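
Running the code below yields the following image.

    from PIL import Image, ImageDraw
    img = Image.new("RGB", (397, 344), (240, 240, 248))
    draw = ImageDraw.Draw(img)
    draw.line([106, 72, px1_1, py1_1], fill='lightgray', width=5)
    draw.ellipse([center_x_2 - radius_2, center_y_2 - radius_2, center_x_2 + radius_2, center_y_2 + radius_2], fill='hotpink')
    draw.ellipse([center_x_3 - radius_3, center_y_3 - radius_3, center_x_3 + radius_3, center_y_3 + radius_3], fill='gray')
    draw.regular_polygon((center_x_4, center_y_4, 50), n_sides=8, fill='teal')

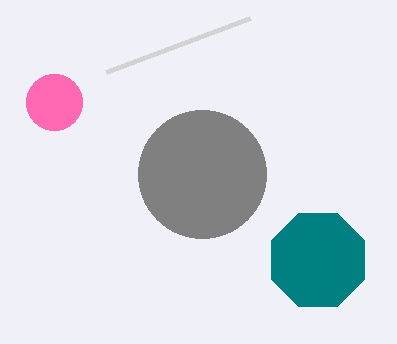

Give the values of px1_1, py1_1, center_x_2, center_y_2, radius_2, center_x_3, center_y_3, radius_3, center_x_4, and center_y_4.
px1_1 = 250
py1_1 = 18
center_x_2 = 54
center_y_2 = 102
radius_2 = 28
center_x_3 = 202
center_y_3 = 174
radius_3 = 64
center_x_4 = 318
center_y_4 = 260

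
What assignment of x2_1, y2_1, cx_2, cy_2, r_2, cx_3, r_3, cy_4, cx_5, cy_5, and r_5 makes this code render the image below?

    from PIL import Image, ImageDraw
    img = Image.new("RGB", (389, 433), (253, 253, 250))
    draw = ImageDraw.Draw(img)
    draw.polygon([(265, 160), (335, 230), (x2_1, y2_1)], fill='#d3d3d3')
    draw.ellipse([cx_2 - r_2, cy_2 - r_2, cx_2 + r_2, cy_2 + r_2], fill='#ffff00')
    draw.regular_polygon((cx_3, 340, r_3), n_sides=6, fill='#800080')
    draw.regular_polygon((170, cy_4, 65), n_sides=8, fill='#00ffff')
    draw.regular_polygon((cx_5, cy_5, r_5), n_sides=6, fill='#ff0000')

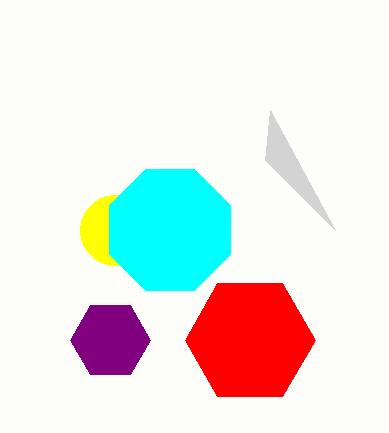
x2_1 = 270
y2_1 = 110
cx_2 = 115
cy_2 = 230
r_2 = 35
cx_3 = 110
r_3 = 40
cy_4 = 230
cx_5 = 250
cy_5 = 340
r_5 = 65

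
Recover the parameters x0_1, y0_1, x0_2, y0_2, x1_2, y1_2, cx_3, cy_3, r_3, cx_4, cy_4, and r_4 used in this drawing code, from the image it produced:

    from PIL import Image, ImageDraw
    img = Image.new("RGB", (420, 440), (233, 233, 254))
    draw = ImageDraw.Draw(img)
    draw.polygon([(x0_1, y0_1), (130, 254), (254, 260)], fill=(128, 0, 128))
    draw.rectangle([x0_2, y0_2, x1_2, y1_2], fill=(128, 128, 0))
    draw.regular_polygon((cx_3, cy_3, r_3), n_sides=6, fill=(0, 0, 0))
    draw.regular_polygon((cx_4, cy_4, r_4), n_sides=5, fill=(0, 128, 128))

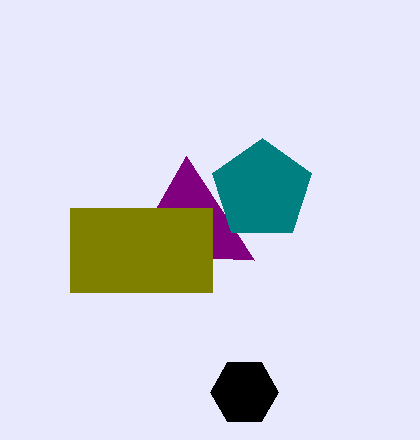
x0_1 = 186, y0_1 = 156, x0_2 = 70, y0_2 = 208, x1_2 = 212, y1_2 = 292, cx_3 = 244, cy_3 = 392, r_3 = 34, cx_4 = 262, cy_4 = 190, r_4 = 52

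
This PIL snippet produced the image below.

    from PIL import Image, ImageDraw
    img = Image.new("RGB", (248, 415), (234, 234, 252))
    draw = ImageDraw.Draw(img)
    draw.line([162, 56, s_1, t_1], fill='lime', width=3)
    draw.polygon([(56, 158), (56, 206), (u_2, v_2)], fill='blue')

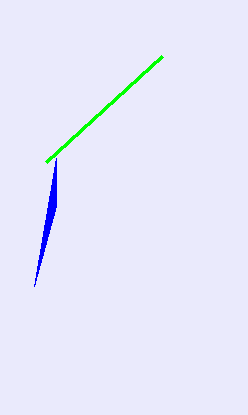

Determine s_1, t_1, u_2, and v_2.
s_1 = 46; t_1 = 162; u_2 = 34; v_2 = 286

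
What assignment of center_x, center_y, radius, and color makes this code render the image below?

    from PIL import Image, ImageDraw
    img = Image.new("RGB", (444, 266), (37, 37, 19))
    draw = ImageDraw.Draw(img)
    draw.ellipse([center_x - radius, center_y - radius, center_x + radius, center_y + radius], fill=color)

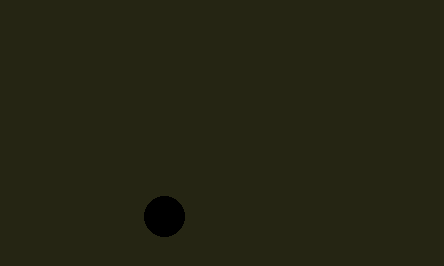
center_x = 164
center_y = 216
radius = 20
color = 'black'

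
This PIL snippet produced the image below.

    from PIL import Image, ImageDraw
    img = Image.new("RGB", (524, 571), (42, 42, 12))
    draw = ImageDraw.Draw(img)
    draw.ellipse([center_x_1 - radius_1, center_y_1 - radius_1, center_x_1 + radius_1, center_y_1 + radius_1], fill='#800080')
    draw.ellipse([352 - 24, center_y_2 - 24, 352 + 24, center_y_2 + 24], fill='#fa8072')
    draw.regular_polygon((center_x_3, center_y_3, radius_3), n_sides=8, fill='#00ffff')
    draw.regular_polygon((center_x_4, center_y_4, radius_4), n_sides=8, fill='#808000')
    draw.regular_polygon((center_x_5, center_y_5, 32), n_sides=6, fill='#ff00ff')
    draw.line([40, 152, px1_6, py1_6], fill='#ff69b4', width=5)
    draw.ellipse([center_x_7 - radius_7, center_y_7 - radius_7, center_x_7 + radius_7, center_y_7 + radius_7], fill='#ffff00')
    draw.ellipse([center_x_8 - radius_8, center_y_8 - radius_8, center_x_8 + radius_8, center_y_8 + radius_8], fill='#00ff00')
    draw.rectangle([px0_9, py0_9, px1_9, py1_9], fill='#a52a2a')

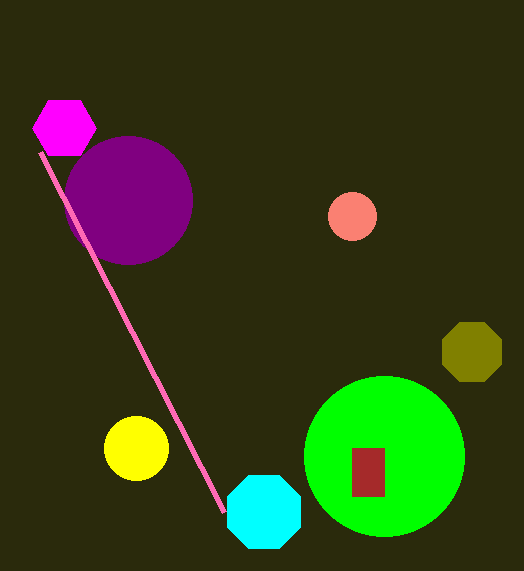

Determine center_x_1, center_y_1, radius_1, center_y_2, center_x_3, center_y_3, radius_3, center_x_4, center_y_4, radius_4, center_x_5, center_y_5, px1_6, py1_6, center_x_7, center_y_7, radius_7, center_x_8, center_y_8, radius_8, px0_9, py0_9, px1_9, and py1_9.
center_x_1 = 128
center_y_1 = 200
radius_1 = 64
center_y_2 = 216
center_x_3 = 264
center_y_3 = 512
radius_3 = 40
center_x_4 = 472
center_y_4 = 352
radius_4 = 32
center_x_5 = 64
center_y_5 = 128
px1_6 = 224
py1_6 = 512
center_x_7 = 136
center_y_7 = 448
radius_7 = 32
center_x_8 = 384
center_y_8 = 456
radius_8 = 80
px0_9 = 352
py0_9 = 448
px1_9 = 384
py1_9 = 496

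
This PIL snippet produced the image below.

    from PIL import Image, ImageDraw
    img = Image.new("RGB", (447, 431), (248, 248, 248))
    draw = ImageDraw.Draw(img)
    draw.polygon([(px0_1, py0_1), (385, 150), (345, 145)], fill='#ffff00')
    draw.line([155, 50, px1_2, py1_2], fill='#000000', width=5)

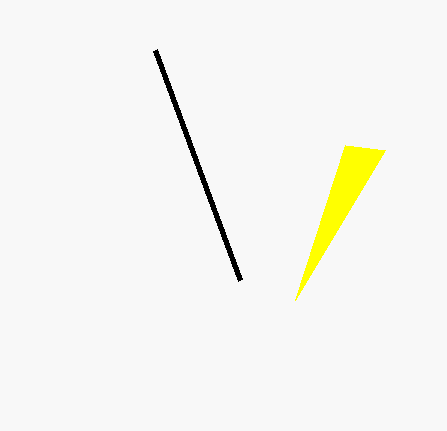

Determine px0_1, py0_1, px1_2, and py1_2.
px0_1 = 295, py0_1 = 300, px1_2 = 240, py1_2 = 280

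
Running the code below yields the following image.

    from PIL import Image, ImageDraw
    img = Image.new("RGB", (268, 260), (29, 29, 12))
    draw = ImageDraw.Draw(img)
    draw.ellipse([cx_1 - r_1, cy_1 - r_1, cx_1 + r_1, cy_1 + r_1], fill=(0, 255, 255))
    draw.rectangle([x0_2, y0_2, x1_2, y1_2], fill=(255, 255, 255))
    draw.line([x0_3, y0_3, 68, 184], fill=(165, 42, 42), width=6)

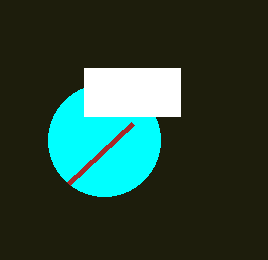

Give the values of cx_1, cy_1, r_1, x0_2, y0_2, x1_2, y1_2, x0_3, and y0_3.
cx_1 = 104, cy_1 = 140, r_1 = 56, x0_2 = 84, y0_2 = 68, x1_2 = 180, y1_2 = 116, x0_3 = 132, y0_3 = 124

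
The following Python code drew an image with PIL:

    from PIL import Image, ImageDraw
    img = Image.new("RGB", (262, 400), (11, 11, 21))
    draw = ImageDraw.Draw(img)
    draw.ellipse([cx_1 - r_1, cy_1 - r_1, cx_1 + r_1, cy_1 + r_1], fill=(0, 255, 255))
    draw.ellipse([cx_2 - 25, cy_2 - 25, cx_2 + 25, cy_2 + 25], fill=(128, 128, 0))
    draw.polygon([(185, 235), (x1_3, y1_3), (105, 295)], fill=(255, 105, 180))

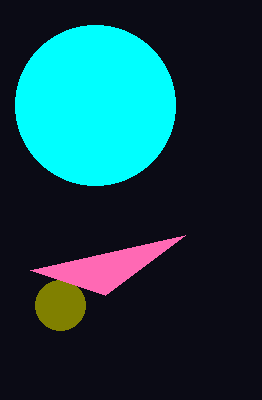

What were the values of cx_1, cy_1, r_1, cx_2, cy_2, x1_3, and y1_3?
cx_1 = 95, cy_1 = 105, r_1 = 80, cx_2 = 60, cy_2 = 305, x1_3 = 30, y1_3 = 270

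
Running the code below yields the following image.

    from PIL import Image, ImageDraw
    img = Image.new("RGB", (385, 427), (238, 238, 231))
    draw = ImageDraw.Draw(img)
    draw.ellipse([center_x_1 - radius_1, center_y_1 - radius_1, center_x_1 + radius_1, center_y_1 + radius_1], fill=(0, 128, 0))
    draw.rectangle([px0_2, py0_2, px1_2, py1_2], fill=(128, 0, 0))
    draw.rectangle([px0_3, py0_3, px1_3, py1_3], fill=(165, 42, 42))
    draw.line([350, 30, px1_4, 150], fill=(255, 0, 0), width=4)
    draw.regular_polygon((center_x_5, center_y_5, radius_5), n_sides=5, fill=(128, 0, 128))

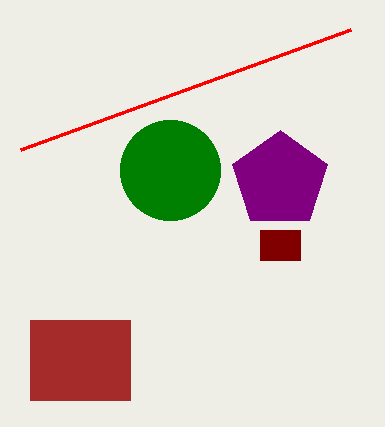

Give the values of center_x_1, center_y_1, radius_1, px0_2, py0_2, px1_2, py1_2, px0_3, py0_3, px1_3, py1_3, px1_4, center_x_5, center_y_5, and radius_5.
center_x_1 = 170, center_y_1 = 170, radius_1 = 50, px0_2 = 260, py0_2 = 230, px1_2 = 300, py1_2 = 260, px0_3 = 30, py0_3 = 320, px1_3 = 130, py1_3 = 400, px1_4 = 20, center_x_5 = 280, center_y_5 = 180, radius_5 = 50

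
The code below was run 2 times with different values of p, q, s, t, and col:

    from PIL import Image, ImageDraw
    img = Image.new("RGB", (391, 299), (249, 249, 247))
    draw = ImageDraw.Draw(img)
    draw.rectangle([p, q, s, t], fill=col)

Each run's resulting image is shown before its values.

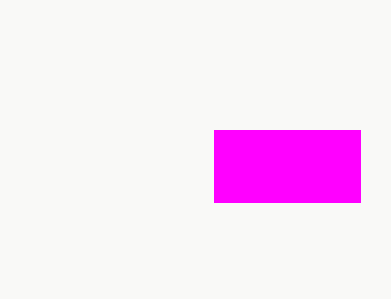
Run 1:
p = 214, q = 130, s = 360, t = 202, col = 'magenta'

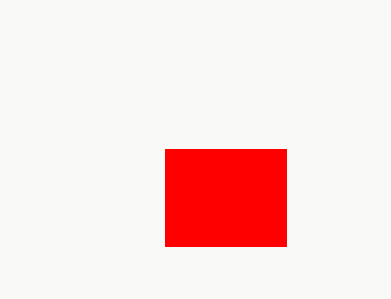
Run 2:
p = 165
q = 149
s = 286
t = 246
col = 'red'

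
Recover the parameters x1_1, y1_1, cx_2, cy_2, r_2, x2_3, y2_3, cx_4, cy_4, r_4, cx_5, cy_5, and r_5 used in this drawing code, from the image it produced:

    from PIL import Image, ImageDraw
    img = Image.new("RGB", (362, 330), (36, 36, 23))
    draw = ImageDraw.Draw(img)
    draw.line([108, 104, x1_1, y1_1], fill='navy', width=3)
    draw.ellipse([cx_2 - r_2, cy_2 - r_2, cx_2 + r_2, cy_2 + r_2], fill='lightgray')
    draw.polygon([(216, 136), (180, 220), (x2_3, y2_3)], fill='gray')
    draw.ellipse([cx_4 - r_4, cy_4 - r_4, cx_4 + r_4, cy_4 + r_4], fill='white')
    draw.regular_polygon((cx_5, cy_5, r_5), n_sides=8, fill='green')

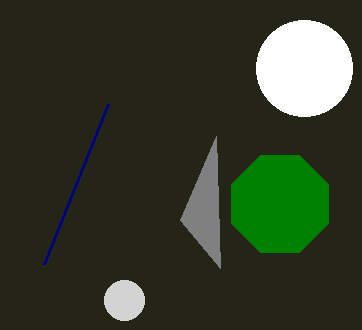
x1_1 = 44
y1_1 = 264
cx_2 = 124
cy_2 = 300
r_2 = 20
x2_3 = 220
y2_3 = 268
cx_4 = 304
cy_4 = 68
r_4 = 48
cx_5 = 280
cy_5 = 204
r_5 = 52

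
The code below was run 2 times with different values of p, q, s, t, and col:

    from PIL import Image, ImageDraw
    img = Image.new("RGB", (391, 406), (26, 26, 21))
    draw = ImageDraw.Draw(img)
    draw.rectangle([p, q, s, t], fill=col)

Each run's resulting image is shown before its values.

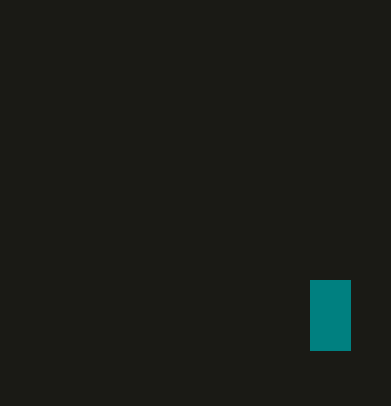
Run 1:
p = 310; q = 280; s = 350; t = 350; col = 'teal'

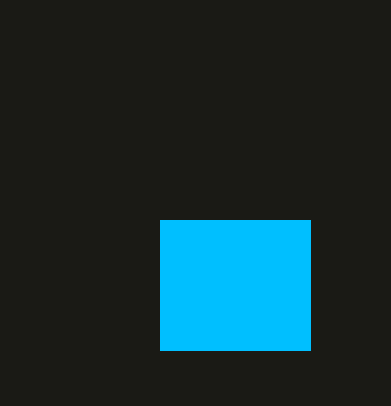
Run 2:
p = 160
q = 220
s = 310
t = 350
col = 'deepskyblue'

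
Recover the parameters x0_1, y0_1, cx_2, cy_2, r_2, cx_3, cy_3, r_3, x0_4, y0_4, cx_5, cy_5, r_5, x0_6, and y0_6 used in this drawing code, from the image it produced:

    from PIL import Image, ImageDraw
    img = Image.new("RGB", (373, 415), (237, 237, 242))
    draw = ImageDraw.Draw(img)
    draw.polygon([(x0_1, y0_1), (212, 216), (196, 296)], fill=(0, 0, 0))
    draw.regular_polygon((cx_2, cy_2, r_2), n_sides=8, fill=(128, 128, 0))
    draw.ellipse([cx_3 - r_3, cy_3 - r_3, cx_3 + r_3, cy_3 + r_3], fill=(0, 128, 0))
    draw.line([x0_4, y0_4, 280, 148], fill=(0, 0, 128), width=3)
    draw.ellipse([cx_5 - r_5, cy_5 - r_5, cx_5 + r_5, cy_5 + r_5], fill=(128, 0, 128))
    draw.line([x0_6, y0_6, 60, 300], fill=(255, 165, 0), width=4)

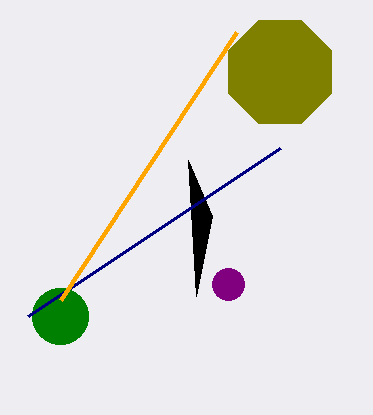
x0_1 = 188; y0_1 = 160; cx_2 = 280; cy_2 = 72; r_2 = 56; cx_3 = 60; cy_3 = 316; r_3 = 28; x0_4 = 28; y0_4 = 316; cx_5 = 228; cy_5 = 284; r_5 = 16; x0_6 = 236; y0_6 = 32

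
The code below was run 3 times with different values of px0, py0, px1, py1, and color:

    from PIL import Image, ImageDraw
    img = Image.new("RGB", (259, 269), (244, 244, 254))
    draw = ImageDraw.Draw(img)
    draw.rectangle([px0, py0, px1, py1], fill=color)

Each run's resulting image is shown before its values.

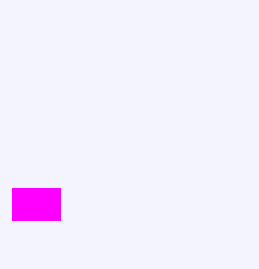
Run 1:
px0 = 12; py0 = 188; px1 = 60; py1 = 220; color = 'magenta'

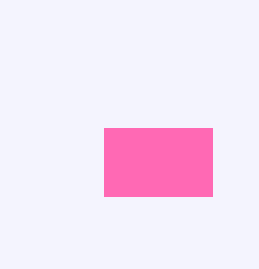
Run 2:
px0 = 104
py0 = 128
px1 = 212
py1 = 196
color = 'hotpink'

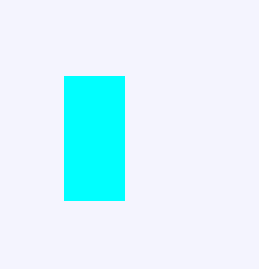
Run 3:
px0 = 64; py0 = 76; px1 = 124; py1 = 200; color = 'cyan'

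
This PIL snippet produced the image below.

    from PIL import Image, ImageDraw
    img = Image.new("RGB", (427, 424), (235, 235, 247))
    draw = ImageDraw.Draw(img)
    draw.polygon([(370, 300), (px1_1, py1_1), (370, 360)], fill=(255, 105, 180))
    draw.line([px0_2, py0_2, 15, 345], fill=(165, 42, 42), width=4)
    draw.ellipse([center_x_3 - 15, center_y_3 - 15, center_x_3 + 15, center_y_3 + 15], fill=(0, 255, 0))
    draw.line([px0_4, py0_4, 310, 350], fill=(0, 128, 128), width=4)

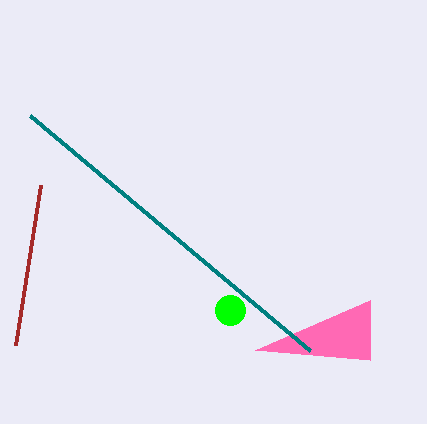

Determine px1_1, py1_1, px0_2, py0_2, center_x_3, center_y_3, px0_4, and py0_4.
px1_1 = 255
py1_1 = 350
px0_2 = 40
py0_2 = 185
center_x_3 = 230
center_y_3 = 310
px0_4 = 30
py0_4 = 115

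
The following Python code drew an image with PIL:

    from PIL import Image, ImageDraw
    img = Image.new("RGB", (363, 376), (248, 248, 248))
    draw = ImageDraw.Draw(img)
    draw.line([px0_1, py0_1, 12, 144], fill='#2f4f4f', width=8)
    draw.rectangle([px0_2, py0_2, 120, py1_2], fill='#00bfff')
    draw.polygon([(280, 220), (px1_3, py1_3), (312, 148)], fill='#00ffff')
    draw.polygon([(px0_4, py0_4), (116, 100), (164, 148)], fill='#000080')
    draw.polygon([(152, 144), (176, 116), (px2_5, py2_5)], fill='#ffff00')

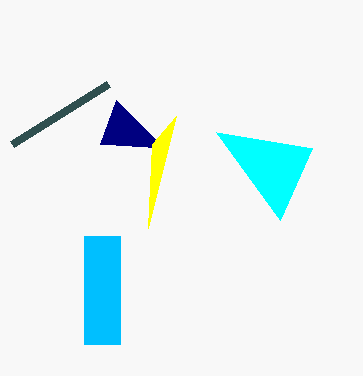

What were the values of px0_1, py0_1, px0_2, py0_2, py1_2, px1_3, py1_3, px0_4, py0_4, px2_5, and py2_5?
px0_1 = 108
py0_1 = 84
px0_2 = 84
py0_2 = 236
py1_2 = 344
px1_3 = 216
py1_3 = 132
px0_4 = 100
py0_4 = 144
px2_5 = 148
py2_5 = 228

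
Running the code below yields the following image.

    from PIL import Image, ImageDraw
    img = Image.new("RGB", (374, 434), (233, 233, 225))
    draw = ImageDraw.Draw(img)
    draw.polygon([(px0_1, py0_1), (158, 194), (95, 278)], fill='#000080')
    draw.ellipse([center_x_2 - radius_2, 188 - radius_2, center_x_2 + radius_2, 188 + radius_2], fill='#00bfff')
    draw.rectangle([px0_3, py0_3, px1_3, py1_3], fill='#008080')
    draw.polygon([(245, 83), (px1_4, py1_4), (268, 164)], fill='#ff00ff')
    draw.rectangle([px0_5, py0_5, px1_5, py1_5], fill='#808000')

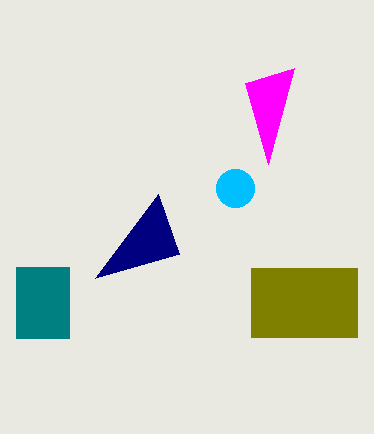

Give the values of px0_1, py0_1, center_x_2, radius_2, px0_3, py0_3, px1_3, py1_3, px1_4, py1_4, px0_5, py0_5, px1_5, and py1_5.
px0_1 = 179; py0_1 = 254; center_x_2 = 235; radius_2 = 19; px0_3 = 16; py0_3 = 267; px1_3 = 69; py1_3 = 338; px1_4 = 294; py1_4 = 68; px0_5 = 251; py0_5 = 268; px1_5 = 357; py1_5 = 337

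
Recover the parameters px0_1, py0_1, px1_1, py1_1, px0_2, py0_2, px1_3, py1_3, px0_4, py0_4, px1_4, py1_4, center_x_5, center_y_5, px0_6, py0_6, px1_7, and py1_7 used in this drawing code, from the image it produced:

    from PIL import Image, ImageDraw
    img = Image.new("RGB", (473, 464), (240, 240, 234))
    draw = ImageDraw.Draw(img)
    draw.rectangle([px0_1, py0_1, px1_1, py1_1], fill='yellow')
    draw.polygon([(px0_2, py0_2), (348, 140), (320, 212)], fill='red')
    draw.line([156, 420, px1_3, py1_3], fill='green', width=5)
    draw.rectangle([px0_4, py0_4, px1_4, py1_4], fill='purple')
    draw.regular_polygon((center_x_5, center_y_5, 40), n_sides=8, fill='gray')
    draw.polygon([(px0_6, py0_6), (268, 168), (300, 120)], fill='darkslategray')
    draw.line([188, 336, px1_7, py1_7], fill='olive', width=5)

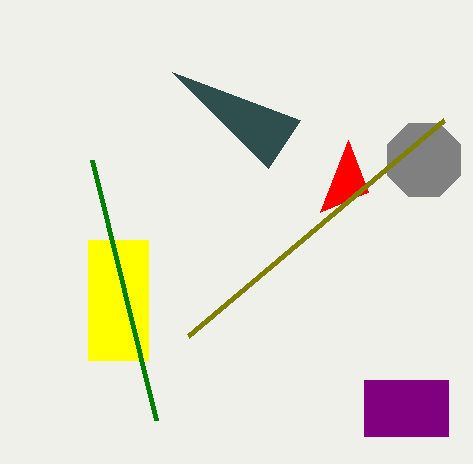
px0_1 = 88, py0_1 = 240, px1_1 = 148, py1_1 = 360, px0_2 = 368, py0_2 = 192, px1_3 = 92, py1_3 = 160, px0_4 = 364, py0_4 = 380, px1_4 = 448, py1_4 = 436, center_x_5 = 424, center_y_5 = 160, px0_6 = 172, py0_6 = 72, px1_7 = 444, py1_7 = 120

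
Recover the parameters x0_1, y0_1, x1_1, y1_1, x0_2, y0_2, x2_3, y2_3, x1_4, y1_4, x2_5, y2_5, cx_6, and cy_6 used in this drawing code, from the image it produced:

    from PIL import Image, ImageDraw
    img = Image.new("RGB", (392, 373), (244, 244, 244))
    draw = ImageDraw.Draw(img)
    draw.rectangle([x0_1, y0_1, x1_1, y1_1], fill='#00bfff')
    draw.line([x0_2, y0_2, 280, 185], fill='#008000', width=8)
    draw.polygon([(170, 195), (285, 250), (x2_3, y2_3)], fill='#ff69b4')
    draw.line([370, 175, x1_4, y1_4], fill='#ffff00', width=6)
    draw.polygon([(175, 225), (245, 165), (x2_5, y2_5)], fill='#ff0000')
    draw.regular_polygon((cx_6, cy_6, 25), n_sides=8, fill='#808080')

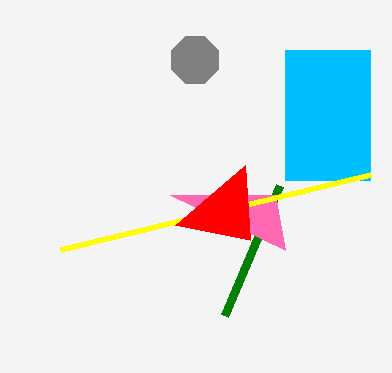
x0_1 = 285
y0_1 = 50
x1_1 = 370
y1_1 = 180
x0_2 = 225
y0_2 = 315
x2_3 = 275
y2_3 = 195
x1_4 = 60
y1_4 = 250
x2_5 = 250
y2_5 = 240
cx_6 = 195
cy_6 = 60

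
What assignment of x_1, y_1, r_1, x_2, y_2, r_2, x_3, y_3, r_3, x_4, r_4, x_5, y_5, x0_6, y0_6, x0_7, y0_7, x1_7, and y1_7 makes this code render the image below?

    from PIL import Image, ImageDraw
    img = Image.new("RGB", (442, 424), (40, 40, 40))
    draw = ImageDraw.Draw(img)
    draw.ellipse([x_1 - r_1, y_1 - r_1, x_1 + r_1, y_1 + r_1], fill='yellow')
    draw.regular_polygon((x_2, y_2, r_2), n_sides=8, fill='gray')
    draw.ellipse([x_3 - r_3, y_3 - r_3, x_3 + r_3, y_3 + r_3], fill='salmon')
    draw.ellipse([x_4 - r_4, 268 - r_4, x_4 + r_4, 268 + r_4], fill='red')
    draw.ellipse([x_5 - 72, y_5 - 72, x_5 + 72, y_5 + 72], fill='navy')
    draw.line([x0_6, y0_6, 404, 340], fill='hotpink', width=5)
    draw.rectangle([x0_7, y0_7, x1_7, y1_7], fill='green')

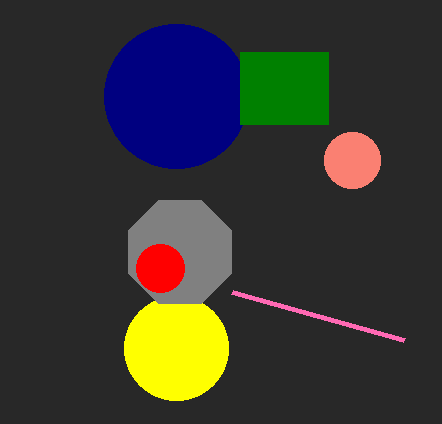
x_1 = 176
y_1 = 348
r_1 = 52
x_2 = 180
y_2 = 252
r_2 = 56
x_3 = 352
y_3 = 160
r_3 = 28
x_4 = 160
r_4 = 24
x_5 = 176
y_5 = 96
x0_6 = 232
y0_6 = 292
x0_7 = 240
y0_7 = 52
x1_7 = 328
y1_7 = 124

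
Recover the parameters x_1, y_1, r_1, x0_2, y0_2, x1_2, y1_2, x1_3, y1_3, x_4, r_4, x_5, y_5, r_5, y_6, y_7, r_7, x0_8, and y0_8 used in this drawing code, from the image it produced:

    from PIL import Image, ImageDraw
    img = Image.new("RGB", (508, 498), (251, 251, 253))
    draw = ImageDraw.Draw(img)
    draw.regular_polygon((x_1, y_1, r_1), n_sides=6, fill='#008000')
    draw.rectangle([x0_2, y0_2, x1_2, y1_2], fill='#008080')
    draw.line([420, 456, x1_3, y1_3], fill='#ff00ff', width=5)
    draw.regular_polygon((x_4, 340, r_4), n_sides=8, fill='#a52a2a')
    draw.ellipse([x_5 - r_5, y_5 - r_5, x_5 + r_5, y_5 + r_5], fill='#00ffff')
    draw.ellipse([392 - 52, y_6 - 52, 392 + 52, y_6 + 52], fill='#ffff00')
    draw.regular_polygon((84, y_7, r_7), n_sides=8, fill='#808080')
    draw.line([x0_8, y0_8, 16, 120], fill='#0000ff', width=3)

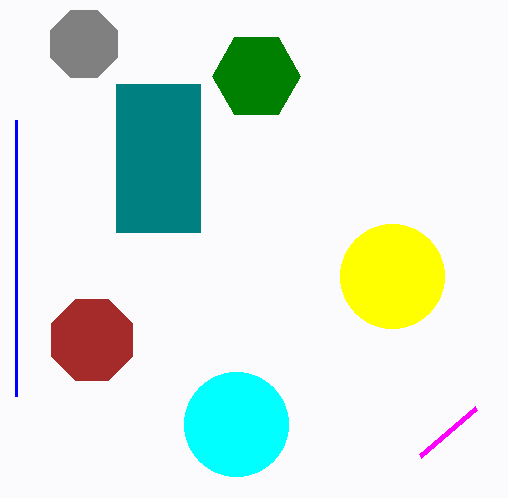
x_1 = 256
y_1 = 76
r_1 = 44
x0_2 = 116
y0_2 = 84
x1_2 = 200
y1_2 = 232
x1_3 = 476
y1_3 = 408
x_4 = 92
r_4 = 44
x_5 = 236
y_5 = 424
r_5 = 52
y_6 = 276
y_7 = 44
r_7 = 36
x0_8 = 16
y0_8 = 396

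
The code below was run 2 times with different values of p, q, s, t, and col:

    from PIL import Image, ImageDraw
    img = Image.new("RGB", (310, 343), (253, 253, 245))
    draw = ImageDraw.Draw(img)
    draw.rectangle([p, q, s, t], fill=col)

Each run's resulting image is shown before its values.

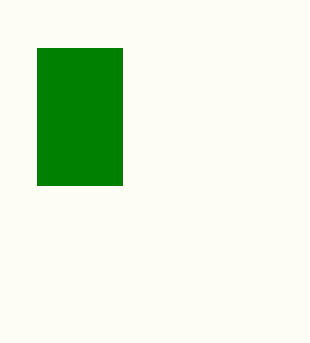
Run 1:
p = 37; q = 48; s = 122; t = 185; col = 'green'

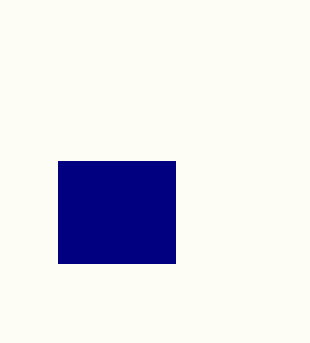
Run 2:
p = 58, q = 161, s = 175, t = 263, col = 'navy'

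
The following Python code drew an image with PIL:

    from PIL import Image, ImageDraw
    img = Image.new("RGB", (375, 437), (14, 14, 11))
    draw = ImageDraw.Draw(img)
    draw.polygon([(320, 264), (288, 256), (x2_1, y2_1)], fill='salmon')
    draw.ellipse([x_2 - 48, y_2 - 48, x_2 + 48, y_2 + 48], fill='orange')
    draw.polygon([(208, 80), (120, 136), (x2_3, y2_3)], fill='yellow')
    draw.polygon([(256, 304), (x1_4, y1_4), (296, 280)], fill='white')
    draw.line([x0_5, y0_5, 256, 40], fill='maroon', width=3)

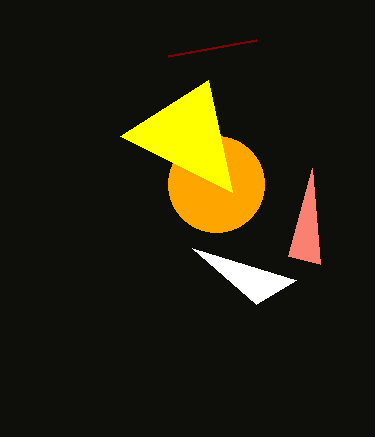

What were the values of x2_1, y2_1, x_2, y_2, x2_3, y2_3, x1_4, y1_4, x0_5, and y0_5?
x2_1 = 312, y2_1 = 168, x_2 = 216, y_2 = 184, x2_3 = 232, y2_3 = 192, x1_4 = 192, y1_4 = 248, x0_5 = 168, y0_5 = 56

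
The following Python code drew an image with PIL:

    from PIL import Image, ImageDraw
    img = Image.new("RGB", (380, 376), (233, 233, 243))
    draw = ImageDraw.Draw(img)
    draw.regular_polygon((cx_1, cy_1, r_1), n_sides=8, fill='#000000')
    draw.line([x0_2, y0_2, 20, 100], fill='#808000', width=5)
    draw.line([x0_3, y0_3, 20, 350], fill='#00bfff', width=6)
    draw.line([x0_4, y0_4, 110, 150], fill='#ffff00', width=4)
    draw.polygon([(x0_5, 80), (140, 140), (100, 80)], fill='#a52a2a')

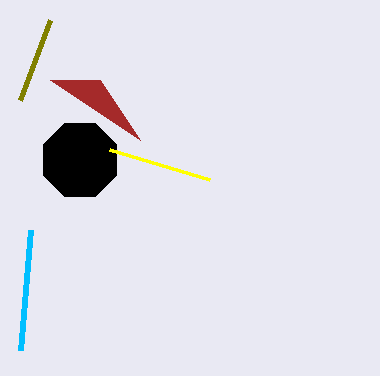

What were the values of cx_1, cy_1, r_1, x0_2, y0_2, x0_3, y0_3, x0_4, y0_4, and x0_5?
cx_1 = 80, cy_1 = 160, r_1 = 40, x0_2 = 50, y0_2 = 20, x0_3 = 30, y0_3 = 230, x0_4 = 210, y0_4 = 180, x0_5 = 50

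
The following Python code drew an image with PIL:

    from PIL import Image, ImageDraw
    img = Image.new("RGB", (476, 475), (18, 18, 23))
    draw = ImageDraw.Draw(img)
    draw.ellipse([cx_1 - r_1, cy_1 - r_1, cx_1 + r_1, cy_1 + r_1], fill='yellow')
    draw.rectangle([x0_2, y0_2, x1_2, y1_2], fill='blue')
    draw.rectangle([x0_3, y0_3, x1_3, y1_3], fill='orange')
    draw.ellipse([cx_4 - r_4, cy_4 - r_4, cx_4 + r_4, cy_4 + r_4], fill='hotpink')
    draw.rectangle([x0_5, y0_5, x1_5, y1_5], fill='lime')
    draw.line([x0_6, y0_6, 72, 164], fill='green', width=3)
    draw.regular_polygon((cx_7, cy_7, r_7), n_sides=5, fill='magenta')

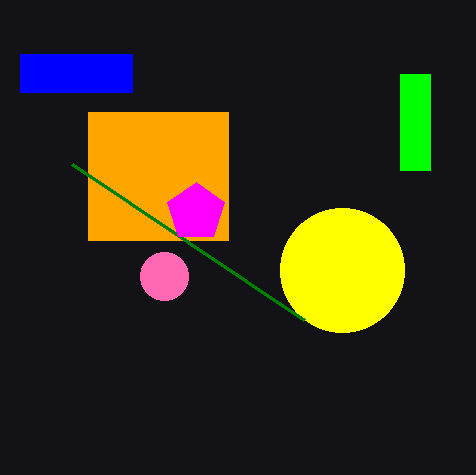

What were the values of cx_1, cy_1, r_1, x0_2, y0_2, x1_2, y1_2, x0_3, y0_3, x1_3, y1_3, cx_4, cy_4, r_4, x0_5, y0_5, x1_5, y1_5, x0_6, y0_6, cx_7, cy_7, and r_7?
cx_1 = 342, cy_1 = 270, r_1 = 62, x0_2 = 20, y0_2 = 54, x1_2 = 132, y1_2 = 92, x0_3 = 88, y0_3 = 112, x1_3 = 228, y1_3 = 240, cx_4 = 164, cy_4 = 276, r_4 = 24, x0_5 = 400, y0_5 = 74, x1_5 = 430, y1_5 = 170, x0_6 = 304, y0_6 = 320, cx_7 = 196, cy_7 = 212, r_7 = 30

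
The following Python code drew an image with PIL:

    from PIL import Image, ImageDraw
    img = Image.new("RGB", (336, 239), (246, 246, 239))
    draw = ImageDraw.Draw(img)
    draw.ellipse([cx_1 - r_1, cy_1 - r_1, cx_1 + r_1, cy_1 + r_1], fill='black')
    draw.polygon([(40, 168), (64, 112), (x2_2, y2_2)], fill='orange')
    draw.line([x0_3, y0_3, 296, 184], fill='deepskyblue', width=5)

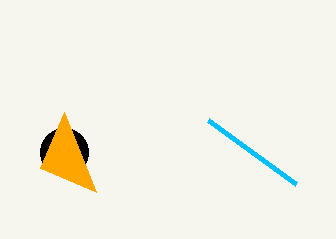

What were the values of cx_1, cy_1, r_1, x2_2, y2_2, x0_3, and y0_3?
cx_1 = 64
cy_1 = 152
r_1 = 24
x2_2 = 96
y2_2 = 192
x0_3 = 208
y0_3 = 120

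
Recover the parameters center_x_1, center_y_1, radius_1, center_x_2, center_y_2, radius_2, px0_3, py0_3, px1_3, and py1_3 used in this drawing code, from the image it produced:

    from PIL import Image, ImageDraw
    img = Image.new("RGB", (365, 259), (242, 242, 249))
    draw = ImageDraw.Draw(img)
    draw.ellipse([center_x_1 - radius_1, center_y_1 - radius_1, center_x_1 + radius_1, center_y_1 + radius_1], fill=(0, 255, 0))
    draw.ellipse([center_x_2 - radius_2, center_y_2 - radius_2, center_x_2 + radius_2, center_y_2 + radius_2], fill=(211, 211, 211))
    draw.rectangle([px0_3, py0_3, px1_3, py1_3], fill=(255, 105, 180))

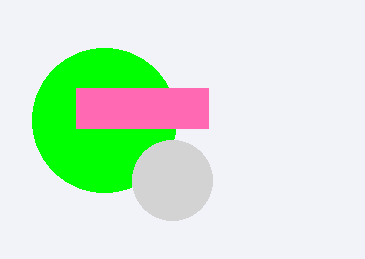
center_x_1 = 104, center_y_1 = 120, radius_1 = 72, center_x_2 = 172, center_y_2 = 180, radius_2 = 40, px0_3 = 76, py0_3 = 88, px1_3 = 208, py1_3 = 128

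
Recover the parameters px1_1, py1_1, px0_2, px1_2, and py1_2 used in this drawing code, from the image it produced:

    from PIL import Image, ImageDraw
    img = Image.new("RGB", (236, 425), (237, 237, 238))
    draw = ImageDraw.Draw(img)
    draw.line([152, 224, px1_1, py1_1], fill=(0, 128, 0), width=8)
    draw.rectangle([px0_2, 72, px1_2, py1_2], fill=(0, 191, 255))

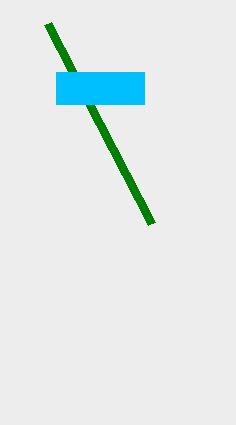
px1_1 = 48
py1_1 = 24
px0_2 = 56
px1_2 = 144
py1_2 = 104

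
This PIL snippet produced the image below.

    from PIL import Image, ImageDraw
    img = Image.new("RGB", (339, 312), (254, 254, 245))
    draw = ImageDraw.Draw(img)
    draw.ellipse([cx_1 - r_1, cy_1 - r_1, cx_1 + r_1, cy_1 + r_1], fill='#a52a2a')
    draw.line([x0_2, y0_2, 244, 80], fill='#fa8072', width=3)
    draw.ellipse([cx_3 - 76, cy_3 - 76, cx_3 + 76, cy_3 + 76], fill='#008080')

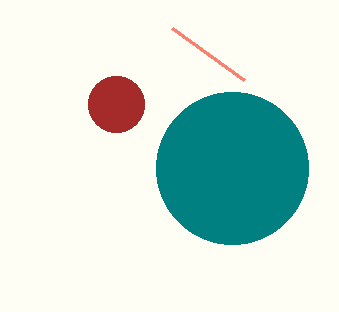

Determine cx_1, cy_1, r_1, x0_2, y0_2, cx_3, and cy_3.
cx_1 = 116, cy_1 = 104, r_1 = 28, x0_2 = 172, y0_2 = 28, cx_3 = 232, cy_3 = 168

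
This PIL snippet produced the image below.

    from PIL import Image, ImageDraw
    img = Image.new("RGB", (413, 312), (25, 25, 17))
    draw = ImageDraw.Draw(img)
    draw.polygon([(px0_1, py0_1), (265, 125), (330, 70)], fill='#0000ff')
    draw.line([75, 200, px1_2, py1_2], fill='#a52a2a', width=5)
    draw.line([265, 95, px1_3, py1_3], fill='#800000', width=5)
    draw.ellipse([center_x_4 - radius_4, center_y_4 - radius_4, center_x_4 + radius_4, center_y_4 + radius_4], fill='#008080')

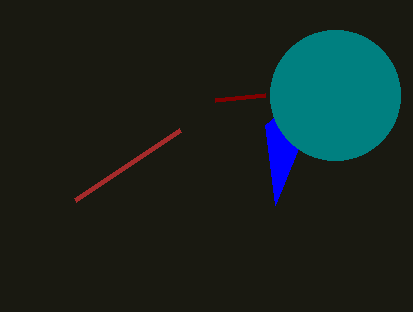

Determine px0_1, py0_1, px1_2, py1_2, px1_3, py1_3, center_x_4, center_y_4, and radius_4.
px0_1 = 275, py0_1 = 205, px1_2 = 180, py1_2 = 130, px1_3 = 215, py1_3 = 100, center_x_4 = 335, center_y_4 = 95, radius_4 = 65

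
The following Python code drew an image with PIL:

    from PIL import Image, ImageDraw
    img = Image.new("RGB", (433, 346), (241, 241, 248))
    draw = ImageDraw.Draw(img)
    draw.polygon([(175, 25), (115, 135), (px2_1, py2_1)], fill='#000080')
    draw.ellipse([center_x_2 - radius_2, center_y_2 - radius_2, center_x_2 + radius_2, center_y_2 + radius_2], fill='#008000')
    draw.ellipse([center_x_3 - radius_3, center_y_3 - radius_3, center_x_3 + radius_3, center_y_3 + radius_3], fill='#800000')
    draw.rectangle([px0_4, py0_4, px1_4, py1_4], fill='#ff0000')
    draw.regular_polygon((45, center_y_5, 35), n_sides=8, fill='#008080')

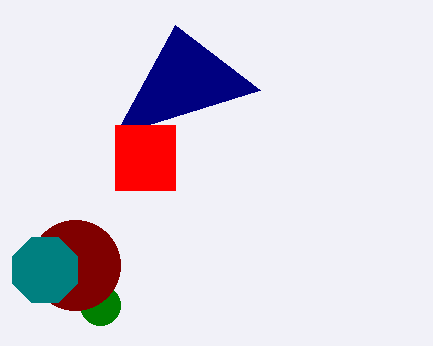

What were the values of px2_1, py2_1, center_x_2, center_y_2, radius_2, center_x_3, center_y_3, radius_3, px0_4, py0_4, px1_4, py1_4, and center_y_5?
px2_1 = 260
py2_1 = 90
center_x_2 = 100
center_y_2 = 305
radius_2 = 20
center_x_3 = 75
center_y_3 = 265
radius_3 = 45
px0_4 = 115
py0_4 = 125
px1_4 = 175
py1_4 = 190
center_y_5 = 270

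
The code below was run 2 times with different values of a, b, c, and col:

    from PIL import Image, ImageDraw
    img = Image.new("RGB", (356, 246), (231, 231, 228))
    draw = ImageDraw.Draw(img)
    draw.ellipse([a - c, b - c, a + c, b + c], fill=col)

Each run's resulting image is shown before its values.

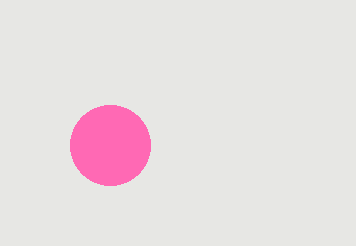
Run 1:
a = 110
b = 145
c = 40
col = 'hotpink'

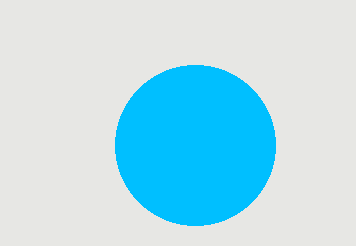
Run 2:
a = 195, b = 145, c = 80, col = 'deepskyblue'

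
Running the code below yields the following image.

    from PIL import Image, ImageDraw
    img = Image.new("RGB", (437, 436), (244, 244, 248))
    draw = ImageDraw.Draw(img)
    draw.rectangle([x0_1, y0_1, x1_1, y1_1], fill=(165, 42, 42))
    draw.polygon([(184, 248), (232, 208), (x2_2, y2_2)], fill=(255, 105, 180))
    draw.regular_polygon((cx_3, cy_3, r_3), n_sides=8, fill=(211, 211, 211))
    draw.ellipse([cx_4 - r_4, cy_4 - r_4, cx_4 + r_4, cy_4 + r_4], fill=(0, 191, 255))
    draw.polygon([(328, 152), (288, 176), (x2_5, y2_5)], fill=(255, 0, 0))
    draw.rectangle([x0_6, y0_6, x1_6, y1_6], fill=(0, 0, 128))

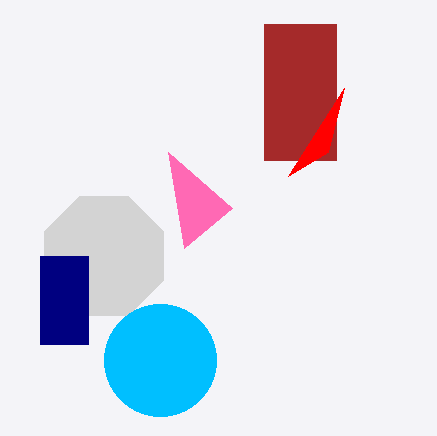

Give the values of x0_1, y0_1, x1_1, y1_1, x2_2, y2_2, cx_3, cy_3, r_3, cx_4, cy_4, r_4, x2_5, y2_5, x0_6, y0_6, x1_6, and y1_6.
x0_1 = 264; y0_1 = 24; x1_1 = 336; y1_1 = 160; x2_2 = 168; y2_2 = 152; cx_3 = 104; cy_3 = 256; r_3 = 64; cx_4 = 160; cy_4 = 360; r_4 = 56; x2_5 = 344; y2_5 = 88; x0_6 = 40; y0_6 = 256; x1_6 = 88; y1_6 = 344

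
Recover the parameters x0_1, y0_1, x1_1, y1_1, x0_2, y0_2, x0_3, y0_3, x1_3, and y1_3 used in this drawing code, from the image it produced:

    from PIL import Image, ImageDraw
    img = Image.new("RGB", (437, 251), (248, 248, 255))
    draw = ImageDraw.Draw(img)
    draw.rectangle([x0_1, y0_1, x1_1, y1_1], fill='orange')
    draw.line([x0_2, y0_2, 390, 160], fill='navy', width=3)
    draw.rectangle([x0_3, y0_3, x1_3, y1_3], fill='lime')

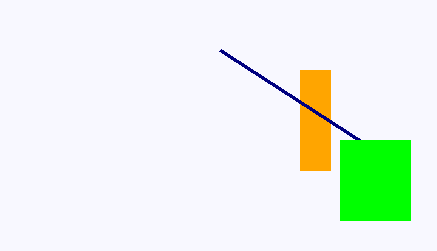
x0_1 = 300, y0_1 = 70, x1_1 = 330, y1_1 = 170, x0_2 = 220, y0_2 = 50, x0_3 = 340, y0_3 = 140, x1_3 = 410, y1_3 = 220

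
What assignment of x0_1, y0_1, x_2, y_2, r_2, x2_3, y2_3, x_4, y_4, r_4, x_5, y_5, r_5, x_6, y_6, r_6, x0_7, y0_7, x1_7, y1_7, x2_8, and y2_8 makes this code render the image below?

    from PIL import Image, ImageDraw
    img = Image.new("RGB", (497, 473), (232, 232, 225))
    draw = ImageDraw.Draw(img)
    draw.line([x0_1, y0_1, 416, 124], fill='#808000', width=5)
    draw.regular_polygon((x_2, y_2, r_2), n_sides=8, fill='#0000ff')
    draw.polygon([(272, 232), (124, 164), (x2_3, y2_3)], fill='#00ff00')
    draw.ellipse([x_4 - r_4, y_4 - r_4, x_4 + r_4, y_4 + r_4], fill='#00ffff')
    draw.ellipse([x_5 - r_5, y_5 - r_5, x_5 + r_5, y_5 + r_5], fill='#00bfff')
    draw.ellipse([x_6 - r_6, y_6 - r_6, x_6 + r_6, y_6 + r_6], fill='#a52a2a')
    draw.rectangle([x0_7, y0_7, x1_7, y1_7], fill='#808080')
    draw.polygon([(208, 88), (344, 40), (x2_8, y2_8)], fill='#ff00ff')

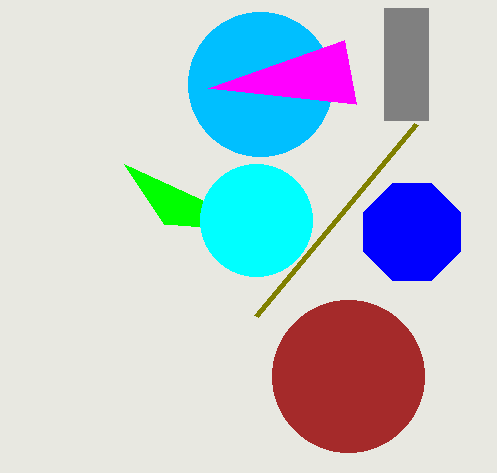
x0_1 = 256, y0_1 = 316, x_2 = 412, y_2 = 232, r_2 = 52, x2_3 = 164, y2_3 = 224, x_4 = 256, y_4 = 220, r_4 = 56, x_5 = 260, y_5 = 84, r_5 = 72, x_6 = 348, y_6 = 376, r_6 = 76, x0_7 = 384, y0_7 = 8, x1_7 = 428, y1_7 = 120, x2_8 = 356, y2_8 = 104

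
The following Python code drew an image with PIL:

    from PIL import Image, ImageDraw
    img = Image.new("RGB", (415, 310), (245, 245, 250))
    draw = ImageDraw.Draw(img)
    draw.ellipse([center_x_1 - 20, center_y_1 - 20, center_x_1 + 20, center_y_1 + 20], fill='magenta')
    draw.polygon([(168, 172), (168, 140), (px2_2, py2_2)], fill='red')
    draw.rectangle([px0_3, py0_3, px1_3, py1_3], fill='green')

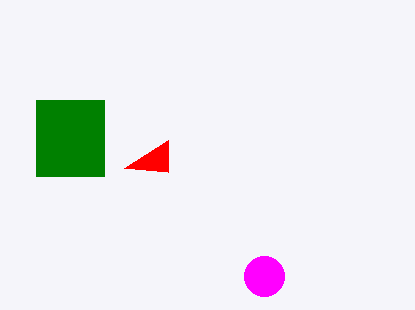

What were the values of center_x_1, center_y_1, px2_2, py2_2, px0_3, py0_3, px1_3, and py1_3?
center_x_1 = 264, center_y_1 = 276, px2_2 = 124, py2_2 = 168, px0_3 = 36, py0_3 = 100, px1_3 = 104, py1_3 = 176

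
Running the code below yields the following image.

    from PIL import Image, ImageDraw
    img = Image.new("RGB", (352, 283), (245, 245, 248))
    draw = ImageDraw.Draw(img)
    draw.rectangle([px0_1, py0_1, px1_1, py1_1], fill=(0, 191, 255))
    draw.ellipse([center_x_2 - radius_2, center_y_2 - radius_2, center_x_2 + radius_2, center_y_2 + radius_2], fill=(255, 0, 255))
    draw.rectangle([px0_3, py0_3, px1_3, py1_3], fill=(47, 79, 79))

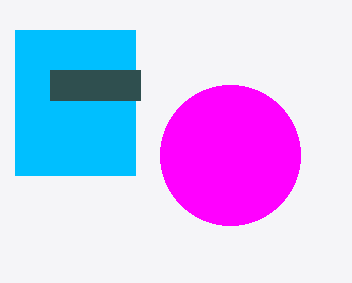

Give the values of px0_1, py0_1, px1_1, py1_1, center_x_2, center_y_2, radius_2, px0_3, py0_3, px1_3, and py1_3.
px0_1 = 15, py0_1 = 30, px1_1 = 135, py1_1 = 175, center_x_2 = 230, center_y_2 = 155, radius_2 = 70, px0_3 = 50, py0_3 = 70, px1_3 = 140, py1_3 = 100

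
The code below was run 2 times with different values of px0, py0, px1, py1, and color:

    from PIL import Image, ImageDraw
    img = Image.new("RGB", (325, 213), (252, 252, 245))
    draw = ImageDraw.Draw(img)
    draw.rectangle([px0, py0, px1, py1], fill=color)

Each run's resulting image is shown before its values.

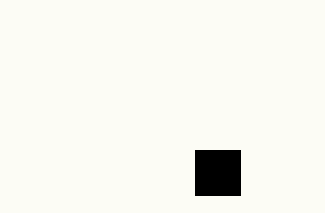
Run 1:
px0 = 195
py0 = 150
px1 = 240
py1 = 195
color = 'black'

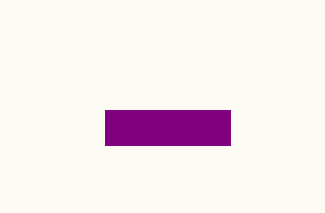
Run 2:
px0 = 105, py0 = 110, px1 = 230, py1 = 145, color = 'purple'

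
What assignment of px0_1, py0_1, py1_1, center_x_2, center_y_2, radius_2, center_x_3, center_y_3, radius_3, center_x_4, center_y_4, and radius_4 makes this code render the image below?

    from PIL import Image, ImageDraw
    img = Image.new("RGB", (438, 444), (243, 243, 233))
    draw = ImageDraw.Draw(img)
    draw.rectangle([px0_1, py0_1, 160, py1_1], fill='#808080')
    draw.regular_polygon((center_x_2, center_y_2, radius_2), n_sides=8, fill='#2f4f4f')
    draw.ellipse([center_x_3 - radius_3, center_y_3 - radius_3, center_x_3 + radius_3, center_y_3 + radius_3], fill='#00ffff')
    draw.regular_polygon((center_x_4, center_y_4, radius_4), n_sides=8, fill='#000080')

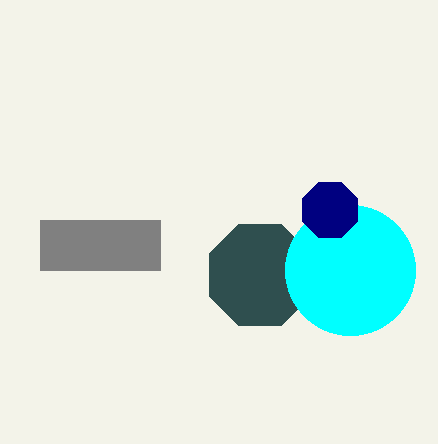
px0_1 = 40
py0_1 = 220
py1_1 = 270
center_x_2 = 260
center_y_2 = 275
radius_2 = 55
center_x_3 = 350
center_y_3 = 270
radius_3 = 65
center_x_4 = 330
center_y_4 = 210
radius_4 = 30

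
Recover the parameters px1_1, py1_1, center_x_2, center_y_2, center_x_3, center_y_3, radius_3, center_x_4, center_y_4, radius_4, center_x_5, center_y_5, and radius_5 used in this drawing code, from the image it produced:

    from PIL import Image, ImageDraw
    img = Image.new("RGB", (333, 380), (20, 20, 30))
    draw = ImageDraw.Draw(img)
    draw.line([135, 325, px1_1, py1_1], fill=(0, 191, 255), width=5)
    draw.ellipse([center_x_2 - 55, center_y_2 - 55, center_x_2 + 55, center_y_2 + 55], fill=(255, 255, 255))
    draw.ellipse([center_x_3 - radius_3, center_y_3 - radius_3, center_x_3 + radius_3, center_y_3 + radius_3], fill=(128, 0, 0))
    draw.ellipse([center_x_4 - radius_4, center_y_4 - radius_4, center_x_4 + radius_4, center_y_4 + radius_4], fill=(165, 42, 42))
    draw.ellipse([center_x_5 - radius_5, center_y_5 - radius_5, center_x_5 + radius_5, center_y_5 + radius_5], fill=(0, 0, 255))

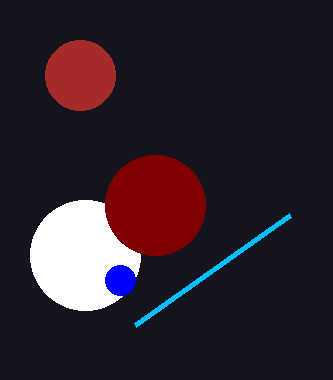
px1_1 = 290
py1_1 = 215
center_x_2 = 85
center_y_2 = 255
center_x_3 = 155
center_y_3 = 205
radius_3 = 50
center_x_4 = 80
center_y_4 = 75
radius_4 = 35
center_x_5 = 120
center_y_5 = 280
radius_5 = 15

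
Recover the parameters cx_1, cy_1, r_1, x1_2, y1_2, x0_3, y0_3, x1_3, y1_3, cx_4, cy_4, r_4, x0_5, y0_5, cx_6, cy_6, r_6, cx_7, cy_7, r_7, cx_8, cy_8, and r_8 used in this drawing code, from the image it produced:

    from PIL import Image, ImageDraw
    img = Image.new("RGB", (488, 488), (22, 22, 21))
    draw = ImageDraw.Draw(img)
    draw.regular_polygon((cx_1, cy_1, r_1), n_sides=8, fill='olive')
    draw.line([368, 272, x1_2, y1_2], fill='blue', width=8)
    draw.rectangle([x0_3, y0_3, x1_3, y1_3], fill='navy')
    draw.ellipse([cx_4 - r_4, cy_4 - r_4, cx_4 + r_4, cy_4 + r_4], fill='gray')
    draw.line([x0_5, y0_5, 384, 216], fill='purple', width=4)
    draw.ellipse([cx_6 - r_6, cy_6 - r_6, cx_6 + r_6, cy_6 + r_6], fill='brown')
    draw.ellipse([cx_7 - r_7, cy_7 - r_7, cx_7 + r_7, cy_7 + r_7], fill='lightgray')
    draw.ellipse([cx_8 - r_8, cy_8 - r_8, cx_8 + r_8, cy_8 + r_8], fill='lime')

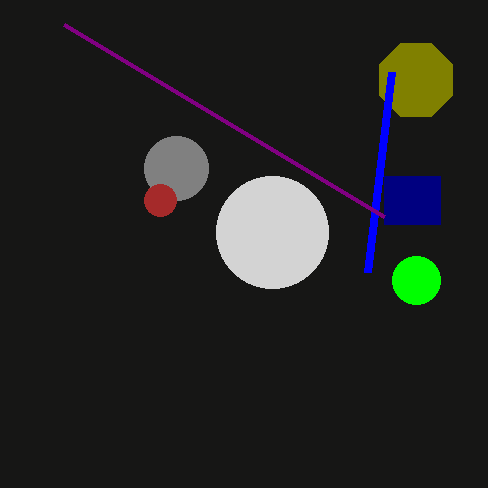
cx_1 = 416
cy_1 = 80
r_1 = 40
x1_2 = 392
y1_2 = 72
x0_3 = 384
y0_3 = 176
x1_3 = 440
y1_3 = 224
cx_4 = 176
cy_4 = 168
r_4 = 32
x0_5 = 64
y0_5 = 24
cx_6 = 160
cy_6 = 200
r_6 = 16
cx_7 = 272
cy_7 = 232
r_7 = 56
cx_8 = 416
cy_8 = 280
r_8 = 24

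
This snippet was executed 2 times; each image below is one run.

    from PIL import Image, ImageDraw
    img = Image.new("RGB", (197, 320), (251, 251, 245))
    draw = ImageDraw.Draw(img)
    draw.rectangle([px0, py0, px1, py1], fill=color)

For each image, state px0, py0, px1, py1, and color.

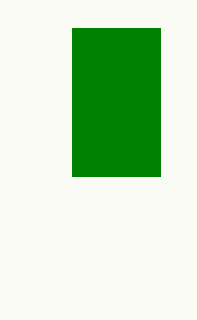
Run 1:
px0 = 72, py0 = 28, px1 = 160, py1 = 176, color = 'green'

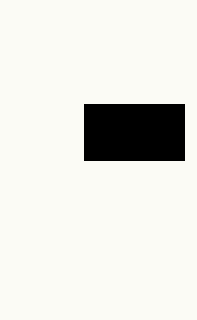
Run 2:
px0 = 84
py0 = 104
px1 = 184
py1 = 160
color = 'black'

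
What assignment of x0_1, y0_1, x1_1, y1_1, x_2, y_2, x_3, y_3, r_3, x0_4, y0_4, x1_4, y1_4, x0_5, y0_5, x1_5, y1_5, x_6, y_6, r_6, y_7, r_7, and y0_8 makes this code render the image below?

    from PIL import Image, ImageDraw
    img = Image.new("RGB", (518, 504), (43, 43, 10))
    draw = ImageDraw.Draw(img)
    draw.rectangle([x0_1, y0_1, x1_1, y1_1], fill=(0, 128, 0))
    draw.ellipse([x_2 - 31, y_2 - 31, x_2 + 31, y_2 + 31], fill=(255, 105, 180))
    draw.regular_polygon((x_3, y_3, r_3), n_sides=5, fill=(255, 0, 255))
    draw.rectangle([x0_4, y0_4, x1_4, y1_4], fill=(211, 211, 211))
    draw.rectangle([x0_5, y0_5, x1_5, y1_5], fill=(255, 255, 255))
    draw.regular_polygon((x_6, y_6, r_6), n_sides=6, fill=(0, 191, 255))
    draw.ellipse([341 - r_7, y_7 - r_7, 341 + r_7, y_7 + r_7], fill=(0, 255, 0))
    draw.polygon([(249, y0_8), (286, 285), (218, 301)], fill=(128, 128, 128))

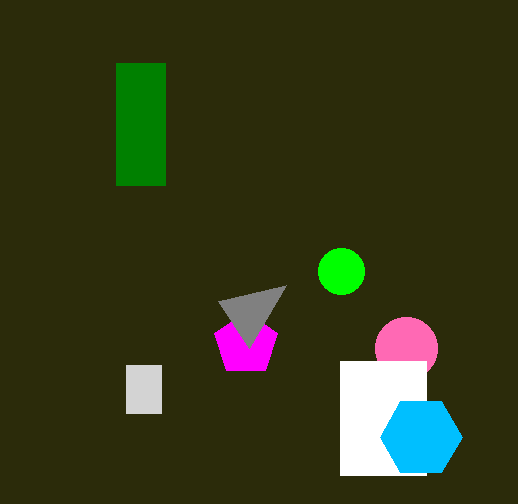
x0_1 = 116
y0_1 = 63
x1_1 = 165
y1_1 = 185
x_2 = 406
y_2 = 348
x_3 = 246
y_3 = 344
r_3 = 33
x0_4 = 126
y0_4 = 365
x1_4 = 161
y1_4 = 413
x0_5 = 340
y0_5 = 361
x1_5 = 426
y1_5 = 475
x_6 = 421
y_6 = 437
r_6 = 41
y_7 = 271
r_7 = 23
y0_8 = 348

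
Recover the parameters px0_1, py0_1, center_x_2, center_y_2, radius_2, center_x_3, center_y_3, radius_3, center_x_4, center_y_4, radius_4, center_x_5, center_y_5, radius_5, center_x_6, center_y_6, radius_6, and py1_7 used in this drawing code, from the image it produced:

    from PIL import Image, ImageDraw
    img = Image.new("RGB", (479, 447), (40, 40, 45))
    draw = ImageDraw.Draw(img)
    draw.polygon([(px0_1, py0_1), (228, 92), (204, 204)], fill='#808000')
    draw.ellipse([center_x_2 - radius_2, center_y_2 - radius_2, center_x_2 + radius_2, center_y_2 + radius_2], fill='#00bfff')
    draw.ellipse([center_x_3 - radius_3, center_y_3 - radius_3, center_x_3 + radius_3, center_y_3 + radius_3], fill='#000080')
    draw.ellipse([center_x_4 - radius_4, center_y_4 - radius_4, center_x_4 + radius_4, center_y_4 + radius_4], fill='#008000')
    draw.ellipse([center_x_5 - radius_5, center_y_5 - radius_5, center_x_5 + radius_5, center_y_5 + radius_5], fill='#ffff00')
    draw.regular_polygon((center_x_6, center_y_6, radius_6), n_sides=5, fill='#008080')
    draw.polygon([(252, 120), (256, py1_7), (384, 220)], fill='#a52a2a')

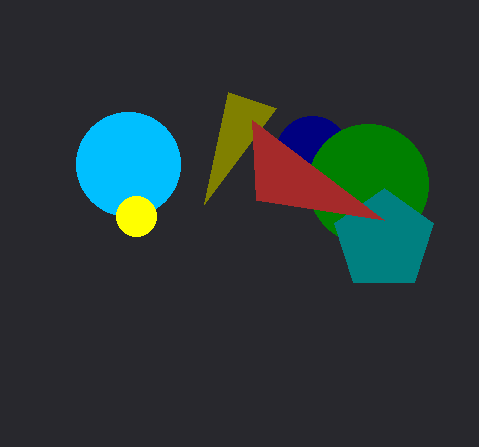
px0_1 = 276, py0_1 = 108, center_x_2 = 128, center_y_2 = 164, radius_2 = 52, center_x_3 = 312, center_y_3 = 152, radius_3 = 36, center_x_4 = 368, center_y_4 = 184, radius_4 = 60, center_x_5 = 136, center_y_5 = 216, radius_5 = 20, center_x_6 = 384, center_y_6 = 240, radius_6 = 52, py1_7 = 200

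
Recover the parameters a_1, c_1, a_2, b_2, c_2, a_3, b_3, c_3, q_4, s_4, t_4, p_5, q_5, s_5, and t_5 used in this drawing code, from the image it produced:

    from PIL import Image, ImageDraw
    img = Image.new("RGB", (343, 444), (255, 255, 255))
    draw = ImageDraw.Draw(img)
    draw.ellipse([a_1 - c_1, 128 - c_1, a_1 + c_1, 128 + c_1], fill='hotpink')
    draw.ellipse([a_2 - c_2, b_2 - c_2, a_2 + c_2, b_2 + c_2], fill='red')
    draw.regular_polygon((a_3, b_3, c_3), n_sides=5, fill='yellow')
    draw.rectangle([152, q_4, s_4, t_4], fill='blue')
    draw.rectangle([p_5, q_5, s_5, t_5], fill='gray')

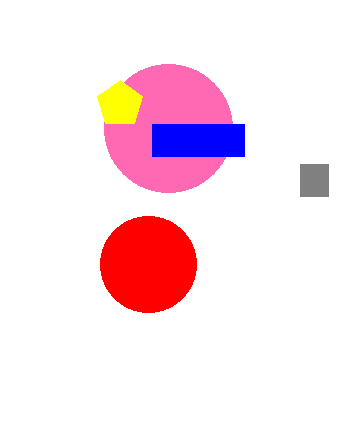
a_1 = 168; c_1 = 64; a_2 = 148; b_2 = 264; c_2 = 48; a_3 = 120; b_3 = 104; c_3 = 24; q_4 = 124; s_4 = 244; t_4 = 156; p_5 = 300; q_5 = 164; s_5 = 328; t_5 = 196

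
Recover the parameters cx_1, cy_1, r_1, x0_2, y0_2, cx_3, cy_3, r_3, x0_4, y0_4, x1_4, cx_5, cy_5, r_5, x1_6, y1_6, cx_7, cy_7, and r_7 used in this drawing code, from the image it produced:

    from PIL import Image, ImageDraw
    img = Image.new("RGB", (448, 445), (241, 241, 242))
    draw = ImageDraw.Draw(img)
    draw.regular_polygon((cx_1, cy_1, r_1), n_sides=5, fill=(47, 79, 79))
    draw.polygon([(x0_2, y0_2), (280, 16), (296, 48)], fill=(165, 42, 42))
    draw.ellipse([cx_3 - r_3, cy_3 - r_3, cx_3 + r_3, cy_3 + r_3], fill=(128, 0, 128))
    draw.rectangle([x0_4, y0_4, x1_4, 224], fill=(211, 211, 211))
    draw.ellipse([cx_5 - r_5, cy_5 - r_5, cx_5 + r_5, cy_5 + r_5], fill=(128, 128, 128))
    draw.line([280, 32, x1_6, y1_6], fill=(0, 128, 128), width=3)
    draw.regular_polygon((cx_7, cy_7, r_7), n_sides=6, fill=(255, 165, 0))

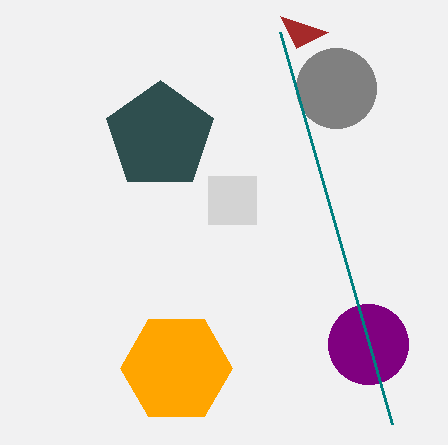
cx_1 = 160, cy_1 = 136, r_1 = 56, x0_2 = 328, y0_2 = 32, cx_3 = 368, cy_3 = 344, r_3 = 40, x0_4 = 208, y0_4 = 176, x1_4 = 256, cx_5 = 336, cy_5 = 88, r_5 = 40, x1_6 = 392, y1_6 = 424, cx_7 = 176, cy_7 = 368, r_7 = 56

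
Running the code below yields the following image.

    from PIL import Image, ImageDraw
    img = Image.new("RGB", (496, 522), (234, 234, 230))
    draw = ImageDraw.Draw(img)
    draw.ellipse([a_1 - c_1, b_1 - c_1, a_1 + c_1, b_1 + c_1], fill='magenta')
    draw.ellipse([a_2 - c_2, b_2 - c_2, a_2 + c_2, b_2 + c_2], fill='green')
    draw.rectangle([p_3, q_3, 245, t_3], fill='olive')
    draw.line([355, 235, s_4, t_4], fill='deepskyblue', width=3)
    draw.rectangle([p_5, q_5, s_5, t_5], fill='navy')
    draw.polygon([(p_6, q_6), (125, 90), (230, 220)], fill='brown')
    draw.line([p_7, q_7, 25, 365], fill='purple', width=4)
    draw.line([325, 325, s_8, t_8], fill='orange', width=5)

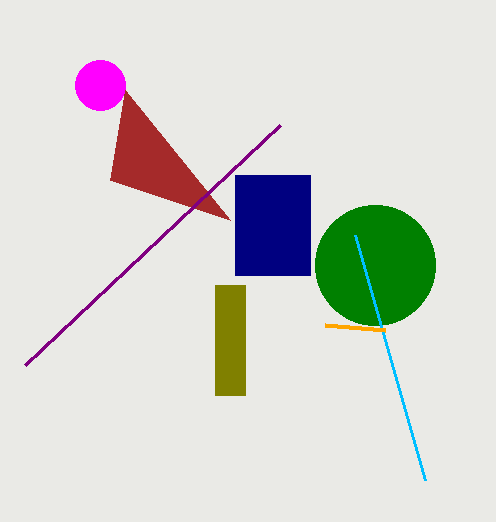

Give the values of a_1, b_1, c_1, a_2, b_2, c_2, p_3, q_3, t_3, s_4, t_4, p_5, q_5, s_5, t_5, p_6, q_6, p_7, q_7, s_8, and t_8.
a_1 = 100, b_1 = 85, c_1 = 25, a_2 = 375, b_2 = 265, c_2 = 60, p_3 = 215, q_3 = 285, t_3 = 395, s_4 = 425, t_4 = 480, p_5 = 235, q_5 = 175, s_5 = 310, t_5 = 275, p_6 = 110, q_6 = 180, p_7 = 280, q_7 = 125, s_8 = 385, t_8 = 330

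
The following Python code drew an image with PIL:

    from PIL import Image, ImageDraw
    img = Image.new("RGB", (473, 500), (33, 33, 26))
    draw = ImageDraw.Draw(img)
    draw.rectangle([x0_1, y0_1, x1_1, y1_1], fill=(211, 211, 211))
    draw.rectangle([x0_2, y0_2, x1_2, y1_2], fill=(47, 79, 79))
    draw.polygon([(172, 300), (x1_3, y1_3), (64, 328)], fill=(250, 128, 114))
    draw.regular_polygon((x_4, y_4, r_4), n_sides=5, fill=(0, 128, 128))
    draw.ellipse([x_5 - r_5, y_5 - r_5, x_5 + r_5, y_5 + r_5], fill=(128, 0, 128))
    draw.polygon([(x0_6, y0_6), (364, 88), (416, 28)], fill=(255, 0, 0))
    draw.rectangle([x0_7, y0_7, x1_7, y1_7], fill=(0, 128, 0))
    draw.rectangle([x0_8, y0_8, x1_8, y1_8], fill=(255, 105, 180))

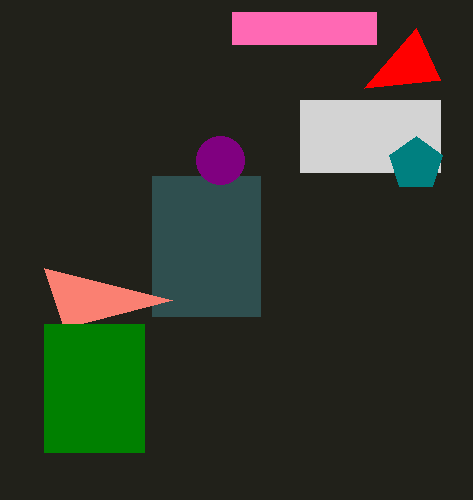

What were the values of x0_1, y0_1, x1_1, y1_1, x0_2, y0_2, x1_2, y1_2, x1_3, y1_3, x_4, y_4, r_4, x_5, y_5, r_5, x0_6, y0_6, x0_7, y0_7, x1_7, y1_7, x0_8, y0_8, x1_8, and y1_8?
x0_1 = 300, y0_1 = 100, x1_1 = 440, y1_1 = 172, x0_2 = 152, y0_2 = 176, x1_2 = 260, y1_2 = 316, x1_3 = 44, y1_3 = 268, x_4 = 416, y_4 = 164, r_4 = 28, x_5 = 220, y_5 = 160, r_5 = 24, x0_6 = 440, y0_6 = 80, x0_7 = 44, y0_7 = 324, x1_7 = 144, y1_7 = 452, x0_8 = 232, y0_8 = 12, x1_8 = 376, y1_8 = 44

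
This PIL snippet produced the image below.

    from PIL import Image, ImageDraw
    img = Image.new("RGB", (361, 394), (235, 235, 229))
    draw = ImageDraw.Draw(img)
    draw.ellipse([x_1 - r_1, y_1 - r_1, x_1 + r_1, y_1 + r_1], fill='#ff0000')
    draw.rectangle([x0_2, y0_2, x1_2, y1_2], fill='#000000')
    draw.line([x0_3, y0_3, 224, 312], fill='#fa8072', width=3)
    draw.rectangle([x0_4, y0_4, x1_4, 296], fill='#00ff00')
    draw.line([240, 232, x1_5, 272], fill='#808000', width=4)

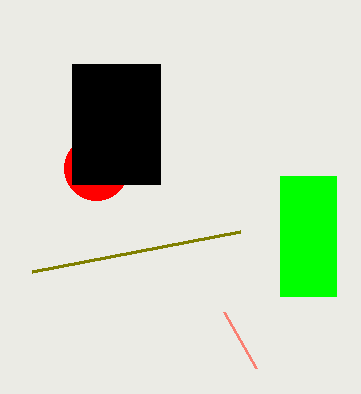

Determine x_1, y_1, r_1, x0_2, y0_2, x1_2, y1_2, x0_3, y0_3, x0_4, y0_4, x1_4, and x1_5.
x_1 = 96, y_1 = 168, r_1 = 32, x0_2 = 72, y0_2 = 64, x1_2 = 160, y1_2 = 184, x0_3 = 256, y0_3 = 368, x0_4 = 280, y0_4 = 176, x1_4 = 336, x1_5 = 32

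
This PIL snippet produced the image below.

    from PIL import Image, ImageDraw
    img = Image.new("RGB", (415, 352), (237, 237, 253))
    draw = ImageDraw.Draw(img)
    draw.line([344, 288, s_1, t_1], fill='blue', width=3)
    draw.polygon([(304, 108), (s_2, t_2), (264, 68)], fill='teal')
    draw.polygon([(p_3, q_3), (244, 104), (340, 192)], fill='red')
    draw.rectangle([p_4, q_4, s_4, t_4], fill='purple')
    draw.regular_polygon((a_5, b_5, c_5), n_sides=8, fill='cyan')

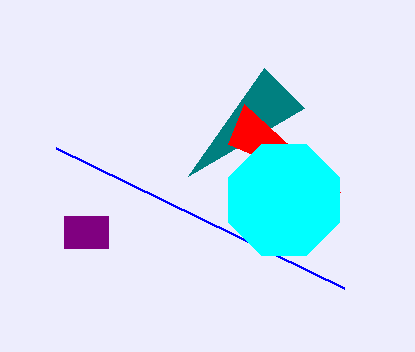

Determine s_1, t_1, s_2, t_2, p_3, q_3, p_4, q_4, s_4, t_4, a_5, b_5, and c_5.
s_1 = 56
t_1 = 148
s_2 = 188
t_2 = 176
p_3 = 228
q_3 = 144
p_4 = 64
q_4 = 216
s_4 = 108
t_4 = 248
a_5 = 284
b_5 = 200
c_5 = 60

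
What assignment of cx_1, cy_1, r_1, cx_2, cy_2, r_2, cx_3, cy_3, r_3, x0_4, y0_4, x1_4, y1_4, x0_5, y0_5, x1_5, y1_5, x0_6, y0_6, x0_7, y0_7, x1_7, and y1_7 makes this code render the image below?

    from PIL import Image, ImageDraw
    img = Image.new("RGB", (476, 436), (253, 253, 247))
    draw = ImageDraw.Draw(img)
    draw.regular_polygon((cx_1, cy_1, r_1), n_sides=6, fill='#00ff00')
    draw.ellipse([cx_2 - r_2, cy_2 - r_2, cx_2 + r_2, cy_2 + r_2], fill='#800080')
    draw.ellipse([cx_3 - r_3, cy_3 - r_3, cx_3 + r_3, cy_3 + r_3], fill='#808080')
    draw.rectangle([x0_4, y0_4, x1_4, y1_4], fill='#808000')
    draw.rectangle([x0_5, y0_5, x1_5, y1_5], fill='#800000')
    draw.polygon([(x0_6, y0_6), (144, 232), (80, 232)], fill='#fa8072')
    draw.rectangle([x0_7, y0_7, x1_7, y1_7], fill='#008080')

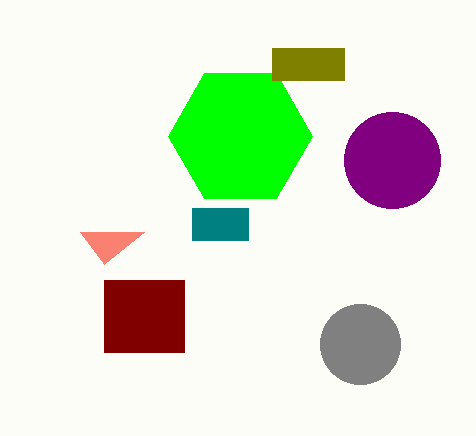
cx_1 = 240
cy_1 = 136
r_1 = 72
cx_2 = 392
cy_2 = 160
r_2 = 48
cx_3 = 360
cy_3 = 344
r_3 = 40
x0_4 = 272
y0_4 = 48
x1_4 = 344
y1_4 = 80
x0_5 = 104
y0_5 = 280
x1_5 = 184
y1_5 = 352
x0_6 = 104
y0_6 = 264
x0_7 = 192
y0_7 = 208
x1_7 = 248
y1_7 = 240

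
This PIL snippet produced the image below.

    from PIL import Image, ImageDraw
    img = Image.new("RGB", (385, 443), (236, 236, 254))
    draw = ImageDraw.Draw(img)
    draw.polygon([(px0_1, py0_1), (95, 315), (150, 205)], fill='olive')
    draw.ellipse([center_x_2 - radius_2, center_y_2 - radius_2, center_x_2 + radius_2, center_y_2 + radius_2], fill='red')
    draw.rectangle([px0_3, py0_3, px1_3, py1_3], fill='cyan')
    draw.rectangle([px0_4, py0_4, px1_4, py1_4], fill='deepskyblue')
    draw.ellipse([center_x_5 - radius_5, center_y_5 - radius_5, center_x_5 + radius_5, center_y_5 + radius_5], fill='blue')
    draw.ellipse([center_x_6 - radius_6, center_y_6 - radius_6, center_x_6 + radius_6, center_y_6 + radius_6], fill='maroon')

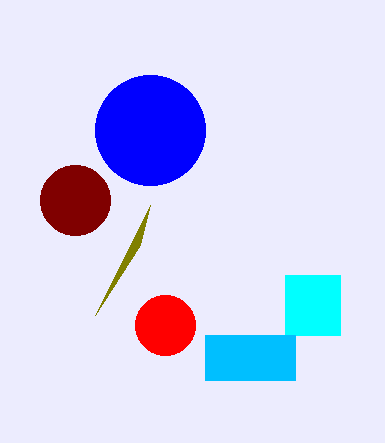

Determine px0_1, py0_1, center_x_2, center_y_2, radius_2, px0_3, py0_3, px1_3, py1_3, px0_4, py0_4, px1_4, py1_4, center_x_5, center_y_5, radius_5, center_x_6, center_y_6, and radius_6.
px0_1 = 140
py0_1 = 245
center_x_2 = 165
center_y_2 = 325
radius_2 = 30
px0_3 = 285
py0_3 = 275
px1_3 = 340
py1_3 = 335
px0_4 = 205
py0_4 = 335
px1_4 = 295
py1_4 = 380
center_x_5 = 150
center_y_5 = 130
radius_5 = 55
center_x_6 = 75
center_y_6 = 200
radius_6 = 35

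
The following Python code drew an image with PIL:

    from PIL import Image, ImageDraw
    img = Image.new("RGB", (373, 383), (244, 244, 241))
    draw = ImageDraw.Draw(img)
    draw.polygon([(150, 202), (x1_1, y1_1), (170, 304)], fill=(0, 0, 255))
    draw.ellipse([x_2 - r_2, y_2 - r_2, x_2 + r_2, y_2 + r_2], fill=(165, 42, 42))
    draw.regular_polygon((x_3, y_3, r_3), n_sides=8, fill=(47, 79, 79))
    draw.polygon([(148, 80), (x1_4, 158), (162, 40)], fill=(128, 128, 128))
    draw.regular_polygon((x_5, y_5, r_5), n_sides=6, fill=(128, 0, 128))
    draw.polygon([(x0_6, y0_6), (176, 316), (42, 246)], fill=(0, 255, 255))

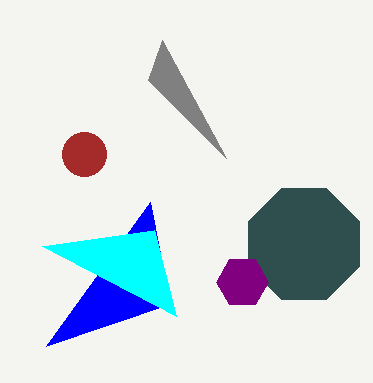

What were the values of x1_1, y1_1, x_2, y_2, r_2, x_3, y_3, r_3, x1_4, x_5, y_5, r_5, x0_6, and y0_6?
x1_1 = 46
y1_1 = 346
x_2 = 84
y_2 = 154
r_2 = 22
x_3 = 304
y_3 = 244
r_3 = 60
x1_4 = 226
x_5 = 242
y_5 = 282
r_5 = 26
x0_6 = 154
y0_6 = 230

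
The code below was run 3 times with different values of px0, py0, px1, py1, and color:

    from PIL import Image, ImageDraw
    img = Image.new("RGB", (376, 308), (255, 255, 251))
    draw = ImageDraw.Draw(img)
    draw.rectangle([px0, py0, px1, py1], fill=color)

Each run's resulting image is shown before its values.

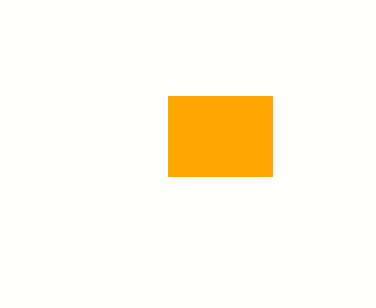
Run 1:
px0 = 168; py0 = 96; px1 = 272; py1 = 176; color = 'orange'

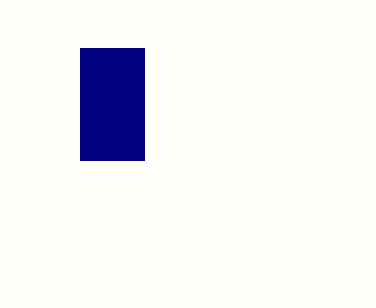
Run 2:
px0 = 80; py0 = 48; px1 = 144; py1 = 160; color = 'navy'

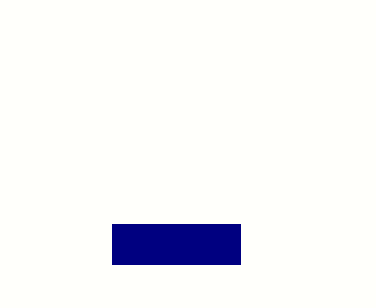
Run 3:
px0 = 112; py0 = 224; px1 = 240; py1 = 264; color = 'navy'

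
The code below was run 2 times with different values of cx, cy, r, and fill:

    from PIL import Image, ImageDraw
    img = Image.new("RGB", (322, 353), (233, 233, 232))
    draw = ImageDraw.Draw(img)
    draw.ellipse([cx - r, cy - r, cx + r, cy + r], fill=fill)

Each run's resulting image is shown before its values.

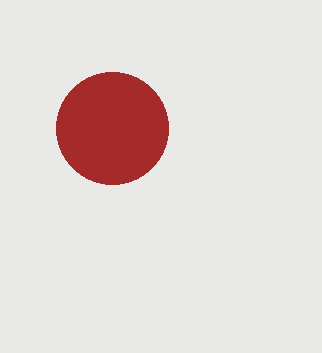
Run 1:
cx = 112, cy = 128, r = 56, fill = 'brown'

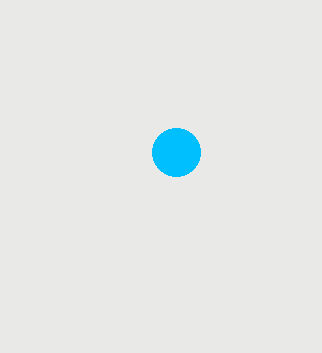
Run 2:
cx = 176, cy = 152, r = 24, fill = 'deepskyblue'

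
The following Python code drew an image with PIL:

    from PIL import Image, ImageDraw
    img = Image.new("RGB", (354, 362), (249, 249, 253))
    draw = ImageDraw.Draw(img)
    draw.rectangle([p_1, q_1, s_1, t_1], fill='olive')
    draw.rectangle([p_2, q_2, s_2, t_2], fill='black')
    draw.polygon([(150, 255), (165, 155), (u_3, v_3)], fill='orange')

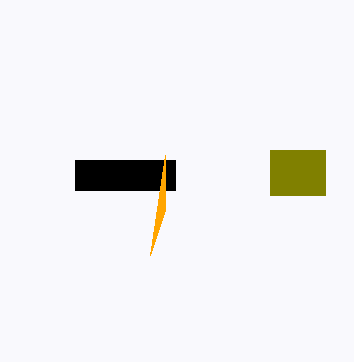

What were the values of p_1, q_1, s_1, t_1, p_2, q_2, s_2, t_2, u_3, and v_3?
p_1 = 270
q_1 = 150
s_1 = 325
t_1 = 195
p_2 = 75
q_2 = 160
s_2 = 175
t_2 = 190
u_3 = 165
v_3 = 210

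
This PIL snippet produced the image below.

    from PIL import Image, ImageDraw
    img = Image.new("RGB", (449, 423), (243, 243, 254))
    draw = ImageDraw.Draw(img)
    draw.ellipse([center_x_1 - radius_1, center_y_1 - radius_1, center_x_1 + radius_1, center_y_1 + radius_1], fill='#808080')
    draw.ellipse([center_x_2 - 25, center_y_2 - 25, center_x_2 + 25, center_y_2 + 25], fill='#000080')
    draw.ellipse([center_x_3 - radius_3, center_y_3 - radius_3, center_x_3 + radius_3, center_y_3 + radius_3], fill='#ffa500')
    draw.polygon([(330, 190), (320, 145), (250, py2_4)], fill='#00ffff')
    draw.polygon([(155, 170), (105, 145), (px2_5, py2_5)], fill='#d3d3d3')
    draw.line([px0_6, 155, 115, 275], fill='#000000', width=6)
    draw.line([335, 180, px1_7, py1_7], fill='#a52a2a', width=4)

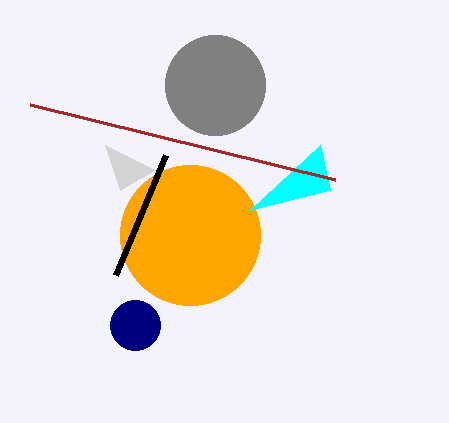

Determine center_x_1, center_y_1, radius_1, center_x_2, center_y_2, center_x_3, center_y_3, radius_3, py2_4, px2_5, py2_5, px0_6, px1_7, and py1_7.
center_x_1 = 215, center_y_1 = 85, radius_1 = 50, center_x_2 = 135, center_y_2 = 325, center_x_3 = 190, center_y_3 = 235, radius_3 = 70, py2_4 = 210, px2_5 = 120, py2_5 = 190, px0_6 = 165, px1_7 = 30, py1_7 = 105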